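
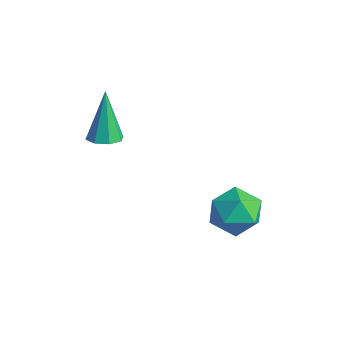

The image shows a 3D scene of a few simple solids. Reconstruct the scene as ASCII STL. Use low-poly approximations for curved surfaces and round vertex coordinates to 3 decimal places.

solid 
facet normal 0.248 -0.199 -0.948
outer loop
vertex -1.413 -1.172 -0.409
vertex -2.049 -0.968 -0.618
vertex -1.433 -0.649 -0.524
endloop
endfacet
facet normal 0.858 0.141 0.493
outer loop
vertex -1.413 -1.172 -0.409
vertex -1.433 -0.649 -0.524
vertex -2.591 -0.532 1.458
endloop
endfacet
facet normal 0.248 -0.199 -0.948
outer loop
vertex -1.433 -0.649 -0.524
vertex -2.049 -0.968 -0.618
vertex -1.814 -0.313 -0.694
endloop
endfacet
facet normal 0.561 0.779 0.282
outer loop
vertex -1.433 -0.649 -0.524
vertex -1.814 -0.313 -0.694
vertex -2.591 -0.532 1.458
endloop
endfacet
facet normal 0.249 -0.199 -0.948
outer loop
vertex -1.814 -0.313 -0.694
vertex -2.049 -0.968 -0.618
vertex -2.332 -0.36 -0.82
endloop
endfacet
facet normal -0.105 0.992 0.063
outer loop
vertex -1.814 -0.313 -0.694
vertex -2.332 -0.36 -0.82
vertex -2.591 -0.532 1.458
endloop
endfacet
facet normal 0.247 -0.200 -0.948
outer loop
vertex -2.332 -0.36 -0.82
vertex -2.049 -0.968 -0.618
vertex -2.685 -0.763 -0.827
endloop
endfacet
facet normal -0.751 0.659 -0.036
outer loop
vertex -2.332 -0.36 -0.82
vertex -2.685 -0.763 -0.827
vertex -2.591 -0.532 1.458
endloop
endfacet
facet normal 0.247 -0.199 -0.948
outer loop
vertex -2.685 -0.763 -0.827
vertex -2.049 -0.968 -0.618
vertex -2.665 -1.286 -0.712
endloop
endfacet
facet normal -0.999 -0.029 0.044
outer loop
vertex -2.685 -0.763 -0.827
vertex -2.665 -1.286 -0.712
vertex -2.591 -0.532 1.458
endloop
endfacet
facet normal 0.248 -0.199 -0.948
outer loop
vertex -2.665 -1.286 -0.712
vertex -2.049 -0.968 -0.618
vertex -2.285 -1.623 -0.542
endloop
endfacet
facet normal -0.703 -0.664 0.255
outer loop
vertex -2.665 -1.286 -0.712
vertex -2.285 -1.623 -0.542
vertex -2.591 -0.532 1.458
endloop
endfacet
facet normal 0.246 -0.199 -0.949
outer loop
vertex -2.285 -1.623 -0.542
vertex -2.049 -0.968 -0.618
vertex -1.766 -1.576 -0.417
endloop
endfacet
facet normal -0.035 -0.880 0.475
outer loop
vertex -2.285 -1.623 -0.542
vertex -1.766 -1.576 -0.417
vertex -2.591 -0.532 1.458
endloop
endfacet
facet normal 0.248 -0.198 -0.948
outer loop
vertex -1.766 -1.576 -0.417
vertex -2.049 -0.968 -0.618
vertex -1.413 -1.172 -0.409
endloop
endfacet
facet normal 0.612 -0.546 0.573
outer loop
vertex -1.766 -1.576 -0.417
vertex -1.413 -1.172 -0.409
vertex -2.591 -0.532 1.458
endloop
endfacet
facet normal -0.297 0.868 0.399
outer loop
vertex 1.318 2.965 -3.794
vertex 1.247 2.481 -2.793
vertex 2.202 2.956 -3.116
endloop
endfacet
facet normal 0.133 0.978 -0.160
outer loop
vertex 1.318 2.965 -3.794
vertex 2.202 2.956 -3.116
vertex 2.334 2.76 -4.205
endloop
endfacet
facet normal -0.161 0.664 -0.730
outer loop
vertex 1.318 2.965 -3.794
vertex 2.334 2.76 -4.205
vertex 1.461 2.163 -4.555
endloop
endfacet
facet normal -0.772 0.360 -0.524
outer loop
vertex 1.318 2.965 -3.794
vertex 1.461 2.163 -4.555
vertex 0.789 1.991 -3.683
endloop
endfacet
facet normal -0.857 0.485 0.174
outer loop
vertex 1.318 2.965 -3.794
vertex 0.789 1.991 -3.683
vertex 1.247 2.481 -2.793
endloop
endfacet
facet normal 0.755 0.656 -0.027
outer loop
vertex 2.334 2.76 -4.205
vertex 2.202 2.956 -3.116
vertex 2.891 2.149 -3.457
endloop
endfacet
facet normal 0.060 0.477 0.877
outer loop
vertex 2.202 2.956 -3.116
vertex 1.247 2.481 -2.793
vertex 2.219 1.977 -2.585
endloop
endfacet
facet normal -0.846 -0.142 0.514
outer loop
vertex 1.247 2.481 -2.793
vertex 0.789 1.991 -3.683
vertex 1.346 1.38 -2.935
endloop
endfacet
facet normal -0.709 -0.346 -0.615
outer loop
vertex 0.789 1.991 -3.683
vertex 1.461 2.163 -4.555
vertex 1.478 1.184 -4.024
endloop
endfacet
facet normal 0.280 0.147 -0.949
outer loop
vertex 1.461 2.163 -4.555
vertex 2.334 2.76 -4.205
vertex 2.433 1.659 -4.347
endloop
endfacet
facet normal 0.772 -0.360 0.524
outer loop
vertex 2.362 1.175 -3.346
vertex 2.891 2.149 -3.457
vertex 2.219 1.977 -2.585
endloop
endfacet
facet normal 0.161 -0.664 0.730
outer loop
vertex 2.362 1.175 -3.346
vertex 2.219 1.977 -2.585
vertex 1.346 1.38 -2.935
endloop
endfacet
facet normal -0.133 -0.978 0.160
outer loop
vertex 2.362 1.175 -3.346
vertex 1.346 1.38 -2.935
vertex 1.478 1.184 -4.024
endloop
endfacet
facet normal 0.297 -0.868 -0.399
outer loop
vertex 2.362 1.175 -3.346
vertex 1.478 1.184 -4.024
vertex 2.433 1.659 -4.347
endloop
endfacet
facet normal 0.857 -0.485 -0.174
outer loop
vertex 2.362 1.175 -3.346
vertex 2.433 1.659 -4.347
vertex 2.891 2.149 -3.457
endloop
endfacet
facet normal 0.709 0.346 0.615
outer loop
vertex 2.219 1.977 -2.585
vertex 2.891 2.149 -3.457
vertex 2.202 2.956 -3.116
endloop
endfacet
facet normal -0.280 -0.147 0.949
outer loop
vertex 1.346 1.38 -2.935
vertex 2.219 1.977 -2.585
vertex 1.247 2.481 -2.793
endloop
endfacet
facet normal -0.755 -0.656 0.027
outer loop
vertex 1.478 1.184 -4.024
vertex 1.346 1.38 -2.935
vertex 0.789 1.991 -3.683
endloop
endfacet
facet normal -0.060 -0.477 -0.877
outer loop
vertex 2.433 1.659 -4.347
vertex 1.478 1.184 -4.024
vertex 1.461 2.163 -4.555
endloop
endfacet
facet normal 0.846 0.142 -0.514
outer loop
vertex 2.891 2.149 -3.457
vertex 2.433 1.659 -4.347
vertex 2.334 2.76 -4.205
endloop
endfacet

endsolid


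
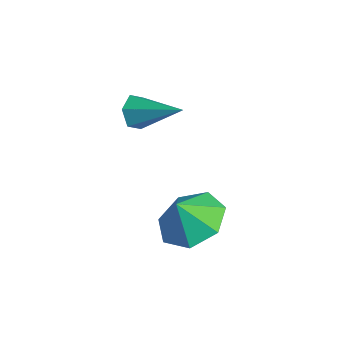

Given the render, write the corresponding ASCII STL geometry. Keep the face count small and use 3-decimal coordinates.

solid 
facet normal 0.089 0.439 -0.894
outer loop
vertex -0.874 -2.555 -0.162
vertex -1.774 -1.972 0.035
vertex -0.738 -1.72 0.262
endloop
endfacet
facet normal 0.656 -0.424 0.625
outer loop
vertex -0.874 -2.555 -0.162
vertex -0.738 -1.72 0.262
vertex -1.866 -2.428 0.965
endloop
endfacet
facet normal 0.089 0.439 -0.894
outer loop
vertex -0.738 -1.72 0.262
vertex -1.774 -1.972 0.035
vertex -1.381 -1.075 0.515
endloop
endfacet
facet normal 0.468 0.123 0.875
outer loop
vertex -0.738 -1.72 0.262
vertex -1.381 -1.075 0.515
vertex -1.866 -2.428 0.965
endloop
endfacet
facet normal 0.089 0.439 -0.894
outer loop
vertex -1.381 -1.075 0.515
vertex -1.774 -1.972 0.035
vertex -2.321 -1.105 0.407
endloop
endfacet
facet normal -0.118 0.351 0.929
outer loop
vertex -1.381 -1.075 0.515
vertex -2.321 -1.105 0.407
vertex -1.866 -2.428 0.965
endloop
endfacet
facet normal 0.089 0.439 -0.894
outer loop
vertex -2.321 -1.105 0.407
vertex -1.774 -1.972 0.035
vertex -2.848 -1.788 0.019
endloop
endfacet
facet normal -0.661 0.087 0.745
outer loop
vertex -2.321 -1.105 0.407
vertex -2.848 -1.788 0.019
vertex -1.866 -2.428 0.965
endloop
endfacet
facet normal 0.089 0.440 -0.894
outer loop
vertex -2.848 -1.788 0.019
vertex -1.774 -1.972 0.035
vertex -2.567 -2.609 -0.357
endloop
endfacet
facet normal -0.752 -0.469 0.463
outer loop
vertex -2.848 -1.788 0.019
vertex -2.567 -2.609 -0.357
vertex -1.866 -2.428 0.965
endloop
endfacet
facet normal 0.089 0.439 -0.894
outer loop
vertex -2.567 -2.609 -0.357
vertex -1.774 -1.972 0.035
vertex -1.688 -2.95 -0.437
endloop
endfacet
facet normal -0.322 -0.900 0.294
outer loop
vertex -2.567 -2.609 -0.357
vertex -1.688 -2.95 -0.437
vertex -1.866 -2.428 0.965
endloop
endfacet
facet normal 0.089 0.439 -0.894
outer loop
vertex -1.688 -2.95 -0.437
vertex -1.774 -1.972 0.035
vertex -0.874 -2.555 -0.162
endloop
endfacet
facet normal 0.303 -0.880 0.366
outer loop
vertex -1.688 -2.95 -0.437
vertex -0.874 -2.555 -0.162
vertex -1.866 -2.428 0.965
endloop
endfacet
facet normal -0.749 -0.485 -0.451
outer loop
vertex -3.638 -2.552 3.017
vertex -3.954 -2.549 3.539
vertex -4.014 -2.089 3.144
endloop
endfacet
facet normal 0.454 0.559 -0.694
outer loop
vertex -3.638 -2.552 3.017
vertex -4.014 -2.089 3.144
vertex -2.686 -1.731 4.301
endloop
endfacet
facet normal -0.751 -0.484 -0.449
outer loop
vertex -4.014 -2.089 3.144
vertex -3.954 -2.549 3.539
vertex -4.329 -2.085 3.666
endloop
endfacet
facet normal -0.169 0.980 -0.109
outer loop
vertex -4.014 -2.089 3.144
vertex -4.329 -2.085 3.666
vertex -2.686 -1.731 4.301
endloop
endfacet
facet normal -0.751 -0.483 -0.450
outer loop
vertex -4.329 -2.085 3.666
vertex -3.954 -2.549 3.539
vertex -4.269 -2.546 4.061
endloop
endfacet
facet normal -0.400 0.566 0.721
outer loop
vertex -4.329 -2.085 3.666
vertex -4.269 -2.546 4.061
vertex -2.686 -1.731 4.301
endloop
endfacet
facet normal -0.750 -0.484 -0.450
outer loop
vertex -4.269 -2.546 4.061
vertex -3.954 -2.549 3.539
vertex -3.894 -3.01 3.935
endloop
endfacet
facet normal -0.008 -0.268 0.963
outer loop
vertex -4.269 -2.546 4.061
vertex -3.894 -3.01 3.935
vertex -2.686 -1.731 4.301
endloop
endfacet
facet normal -0.749 -0.485 -0.451
outer loop
vertex -3.894 -3.01 3.935
vertex -3.954 -2.549 3.539
vertex -3.578 -3.013 3.413
endloop
endfacet
facet normal 0.617 -0.691 0.377
outer loop
vertex -3.894 -3.01 3.935
vertex -3.578 -3.013 3.413
vertex -2.686 -1.731 4.301
endloop
endfacet
facet normal -0.749 -0.485 -0.451
outer loop
vertex -3.578 -3.013 3.413
vertex -3.954 -2.549 3.539
vertex -3.638 -2.552 3.017
endloop
endfacet
facet normal 0.848 -0.277 -0.451
outer loop
vertex -3.578 -3.013 3.413
vertex -3.638 -2.552 3.017
vertex -2.686 -1.731 4.301
endloop
endfacet

endsolid


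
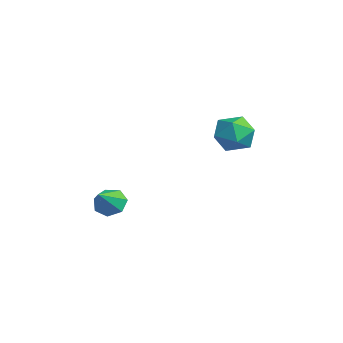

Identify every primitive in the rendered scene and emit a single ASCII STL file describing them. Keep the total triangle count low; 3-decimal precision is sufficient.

solid 
facet normal -0.585 0.530 -0.613
outer loop
vertex 1.221 -2.981 -0.183
vertex 0.605 -3.293 0.135
vertex 0.971 -2.658 0.335
endloop
endfacet
facet normal 0.900 0.392 0.190
outer loop
vertex 1.221 -2.981 -0.183
vertex 0.971 -2.658 0.335
vertex 1.435 -4.047 1.005
endloop
endfacet
facet normal -0.585 0.530 -0.614
outer loop
vertex 0.971 -2.658 0.335
vertex 0.605 -3.293 0.135
vertex 0.445 -2.813 0.702
endloop
endfacet
facet normal 0.390 0.502 0.772
outer loop
vertex 0.971 -2.658 0.335
vertex 0.445 -2.813 0.702
vertex 1.435 -4.047 1.005
endloop
endfacet
facet normal -0.585 0.530 -0.614
outer loop
vertex 0.445 -2.813 0.702
vertex 0.605 -3.293 0.135
vertex 0.04 -3.33 0.642
endloop
endfacet
facet normal -0.222 0.061 0.973
outer loop
vertex 0.445 -2.813 0.702
vertex 0.04 -3.33 0.642
vertex 1.435 -4.047 1.005
endloop
endfacet
facet normal -0.585 0.530 -0.613
outer loop
vertex 0.04 -3.33 0.642
vertex 0.605 -3.293 0.135
vertex 0.06 -3.819 0.2
endloop
endfacet
facet normal -0.476 -0.600 0.643
outer loop
vertex 0.04 -3.33 0.642
vertex 0.06 -3.819 0.2
vertex 1.435 -4.047 1.005
endloop
endfacet
facet normal -0.585 0.531 -0.613
outer loop
vertex 0.06 -3.819 0.2
vertex 0.605 -3.293 0.135
vertex 0.49 -3.912 -0.291
endloop
endfacet
facet normal -0.180 -0.983 0.029
outer loop
vertex 0.06 -3.819 0.2
vertex 0.49 -3.912 -0.291
vertex 1.435 -4.047 1.005
endloop
endfacet
facet normal -0.586 0.530 -0.612
outer loop
vertex 0.49 -3.912 -0.291
vertex 0.605 -3.293 0.135
vertex 1.006 -3.539 -0.462
endloop
endfacet
facet normal 0.443 -0.799 -0.406
outer loop
vertex 0.49 -3.912 -0.291
vertex 1.006 -3.539 -0.462
vertex 1.435 -4.047 1.005
endloop
endfacet
facet normal -0.585 0.532 -0.612
outer loop
vertex 1.006 -3.539 -0.462
vertex 0.605 -3.293 0.135
vertex 1.221 -2.981 -0.183
endloop
endfacet
facet normal 0.923 -0.188 -0.335
outer loop
vertex 1.006 -3.539 -0.462
vertex 1.221 -2.981 -0.183
vertex 1.435 -4.047 1.005
endloop
endfacet
facet normal 0.080 0.876 0.476
outer loop
vertex 1.017 2.789 3.559
vertex 1.014 2.297 4.464
vertex 1.905 2.479 3.98
endloop
endfacet
facet normal 0.393 0.905 -0.163
outer loop
vertex 1.017 2.789 3.559
vertex 1.905 2.479 3.98
vertex 1.747 2.365 2.968
endloop
endfacet
facet normal -0.098 0.748 -0.657
outer loop
vertex 1.017 2.789 3.559
vertex 1.747 2.365 2.968
vertex 0.758 2.112 2.827
endloop
endfacet
facet normal -0.715 0.621 -0.322
outer loop
vertex 1.017 2.789 3.559
vertex 0.758 2.112 2.827
vertex 0.305 2.07 3.752
endloop
endfacet
facet normal -0.605 0.701 0.379
outer loop
vertex 1.017 2.789 3.559
vertex 0.305 2.07 3.752
vertex 1.014 2.297 4.464
endloop
endfacet
facet normal 0.898 0.400 -0.185
outer loop
vertex 1.747 2.365 2.968
vertex 1.905 2.479 3.98
vertex 2.195 1.61 3.508
endloop
endfacet
facet normal 0.390 0.353 0.850
outer loop
vertex 1.905 2.479 3.98
vertex 1.014 2.297 4.464
vertex 1.742 1.568 4.433
endloop
endfacet
facet normal -0.718 0.069 0.693
outer loop
vertex 1.014 2.297 4.464
vertex 0.305 2.07 3.752
vertex 0.753 1.315 4.292
endloop
endfacet
facet normal -0.895 -0.059 -0.441
outer loop
vertex 0.305 2.07 3.752
vertex 0.758 2.112 2.827
vertex 0.595 1.201 3.28
endloop
endfacet
facet normal 0.103 0.145 -0.984
outer loop
vertex 0.758 2.112 2.827
vertex 1.747 2.365 2.968
vertex 1.486 1.383 2.796
endloop
endfacet
facet normal 0.715 -0.621 0.322
outer loop
vertex 1.483 0.891 3.701
vertex 2.195 1.61 3.508
vertex 1.742 1.568 4.433
endloop
endfacet
facet normal 0.098 -0.748 0.657
outer loop
vertex 1.483 0.891 3.701
vertex 1.742 1.568 4.433
vertex 0.753 1.315 4.292
endloop
endfacet
facet normal -0.393 -0.905 0.163
outer loop
vertex 1.483 0.891 3.701
vertex 0.753 1.315 4.292
vertex 0.595 1.201 3.28
endloop
endfacet
facet normal -0.080 -0.876 -0.476
outer loop
vertex 1.483 0.891 3.701
vertex 0.595 1.201 3.28
vertex 1.486 1.383 2.796
endloop
endfacet
facet normal 0.605 -0.701 -0.379
outer loop
vertex 1.483 0.891 3.701
vertex 1.486 1.383 2.796
vertex 2.195 1.61 3.508
endloop
endfacet
facet normal 0.895 0.059 0.441
outer loop
vertex 1.742 1.568 4.433
vertex 2.195 1.61 3.508
vertex 1.905 2.479 3.98
endloop
endfacet
facet normal -0.103 -0.145 0.984
outer loop
vertex 0.753 1.315 4.292
vertex 1.742 1.568 4.433
vertex 1.014 2.297 4.464
endloop
endfacet
facet normal -0.898 -0.400 0.185
outer loop
vertex 0.595 1.201 3.28
vertex 0.753 1.315 4.292
vertex 0.305 2.07 3.752
endloop
endfacet
facet normal -0.390 -0.353 -0.850
outer loop
vertex 1.486 1.383 2.796
vertex 0.595 1.201 3.28
vertex 0.758 2.112 2.827
endloop
endfacet
facet normal 0.718 -0.069 -0.693
outer loop
vertex 2.195 1.61 3.508
vertex 1.486 1.383 2.796
vertex 1.747 2.365 2.968
endloop
endfacet

endsolid


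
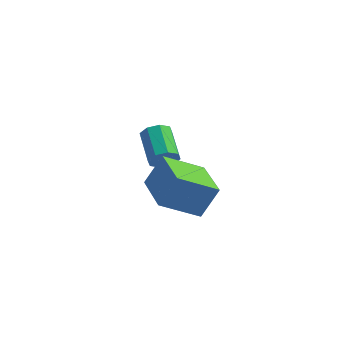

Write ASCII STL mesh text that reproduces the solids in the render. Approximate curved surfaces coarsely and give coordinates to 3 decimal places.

solid 
facet normal -0.381 -0.371 -0.847
outer loop
vertex -0.704 -3.875 2.956
vertex -1.748 -2.235 2.707
vertex 0.724 -3.114 1.98
endloop
endfacet
facet normal 0.533 -0.837 0.127
outer loop
vertex 1.288 -2.565 3.233
vertex -0.704 -3.875 2.956
vertex 0.724 -3.114 1.98
endloop
endfacet
facet normal -0.381 -0.371 -0.847
outer loop
vertex 0.724 -3.114 1.98
vertex -1.748 -2.235 2.707
vertex -0.32 -1.474 1.731
endloop
endfacet
facet normal 0.756 0.403 -0.517
outer loop
vertex -0.32 -1.474 1.731
vertex 1.288 -2.565 3.233
vertex 0.724 -3.114 1.98
endloop
endfacet
facet normal -0.756 -0.403 0.517
outer loop
vertex -0.704 -3.875 2.956
vertex -1.184 -1.686 3.96
vertex -1.748 -2.235 2.707
endloop
endfacet
facet normal 0.533 -0.837 0.127
outer loop
vertex -0.14 -3.326 4.209
vertex -0.704 -3.875 2.956
vertex 1.288 -2.565 3.233
endloop
endfacet
facet normal -0.756 -0.403 0.517
outer loop
vertex -0.14 -3.326 4.209
vertex -1.184 -1.686 3.96
vertex -0.704 -3.875 2.956
endloop
endfacet
facet normal -0.533 0.837 -0.127
outer loop
vertex -1.748 -2.235 2.707
vertex -1.184 -1.686 3.96
vertex -0.32 -1.474 1.731
endloop
endfacet
facet normal 0.756 0.403 -0.517
outer loop
vertex 0.244 -0.925 2.984
vertex 1.288 -2.565 3.233
vertex -0.32 -1.474 1.731
endloop
endfacet
facet normal -0.533 0.837 -0.127
outer loop
vertex -0.32 -1.474 1.731
vertex -1.184 -1.686 3.96
vertex 0.244 -0.925 2.984
endloop
endfacet
facet normal 0.381 0.371 0.847
outer loop
vertex 0.244 -0.925 2.984
vertex -0.14 -3.326 4.209
vertex 1.288 -2.565 3.233
endloop
endfacet
facet normal 0.381 0.371 0.847
outer loop
vertex -1.184 -1.686 3.96
vertex -0.14 -3.326 4.209
vertex 0.244 -0.925 2.984
endloop
endfacet
facet normal 0.461 -0.816 -0.348
outer loop
vertex -1.641 1.309 0.96
vertex -1.896 0.945 1.475
vertex -2.103 1.097 0.845
endloop
endfacet
facet normal 0.039 0.410 -0.911
outer loop
vertex -1.641 1.309 0.96
vertex -2.103 1.097 0.845
vertex -2.369 2.599 1.51
endloop
endfacet
facet normal 0.037 0.410 -0.911
outer loop
vertex -2.369 2.599 1.51
vertex -2.103 1.097 0.845
vertex -2.83 2.387 1.396
endloop
endfacet
facet normal -0.461 0.816 0.348
outer loop
vertex -2.369 2.599 1.51
vertex -2.83 2.387 1.396
vertex -2.624 2.235 2.025
endloop
endfacet
facet normal 0.460 -0.817 -0.348
outer loop
vertex -2.103 1.097 0.845
vertex -1.896 0.945 1.475
vertex -2.443 0.797 1.099
endloop
endfacet
facet normal -0.600 0.003 -0.800
outer loop
vertex -2.103 1.097 0.845
vertex -2.443 0.797 1.099
vertex -2.83 2.387 1.396
endloop
endfacet
facet normal -0.599 0.004 -0.800
outer loop
vertex -2.83 2.387 1.396
vertex -2.443 0.797 1.099
vertex -3.171 2.087 1.65
endloop
endfacet
facet normal -0.460 0.817 0.348
outer loop
vertex -2.83 2.387 1.396
vertex -3.171 2.087 1.65
vertex -2.624 2.235 2.025
endloop
endfacet
facet normal 0.460 -0.817 -0.348
outer loop
vertex -2.443 0.797 1.099
vertex -1.896 0.945 1.475
vertex -2.464 0.583 1.573
endloop
endfacet
facet normal -0.887 -0.405 -0.222
outer loop
vertex -2.443 0.797 1.099
vertex -2.464 0.583 1.573
vertex -3.171 2.087 1.65
endloop
endfacet
facet normal -0.887 -0.406 -0.221
outer loop
vertex -3.171 2.087 1.65
vertex -2.464 0.583 1.573
vertex -3.191 1.873 2.124
endloop
endfacet
facet normal -0.460 0.816 0.349
outer loop
vertex -3.171 2.087 1.65
vertex -3.191 1.873 2.124
vertex -2.624 2.235 2.025
endloop
endfacet
facet normal 0.460 -0.816 -0.349
outer loop
vertex -2.464 0.583 1.573
vertex -1.896 0.945 1.475
vertex -2.151 0.581 1.99
endloop
endfacet
facet normal -0.654 -0.577 0.488
outer loop
vertex -2.464 0.583 1.573
vertex -2.151 0.581 1.99
vertex -3.191 1.873 2.124
endloop
endfacet
facet normal -0.654 -0.577 0.488
outer loop
vertex -3.191 1.873 2.124
vertex -2.151 0.581 1.99
vertex -2.879 1.871 2.54
endloop
endfacet
facet normal -0.460 0.816 0.349
outer loop
vertex -3.191 1.873 2.124
vertex -2.879 1.871 2.54
vertex -2.624 2.235 2.025
endloop
endfacet
facet normal 0.461 -0.816 -0.348
outer loop
vertex -2.151 0.581 1.99
vertex -1.896 0.945 1.475
vertex -1.69 0.793 2.104
endloop
endfacet
facet normal -0.037 -0.410 0.912
outer loop
vertex -2.151 0.581 1.99
vertex -1.69 0.793 2.104
vertex -2.879 1.871 2.54
endloop
endfacet
facet normal -0.038 -0.411 0.911
outer loop
vertex -2.879 1.871 2.54
vertex -1.69 0.793 2.104
vertex -2.417 2.083 2.655
endloop
endfacet
facet normal -0.461 0.816 0.348
outer loop
vertex -2.879 1.871 2.54
vertex -2.417 2.083 2.655
vertex -2.624 2.235 2.025
endloop
endfacet
facet normal 0.460 -0.817 -0.348
outer loop
vertex -1.69 0.793 2.104
vertex -1.896 0.945 1.475
vertex -1.349 1.093 1.85
endloop
endfacet
facet normal 0.600 -0.004 0.800
outer loop
vertex -1.69 0.793 2.104
vertex -1.349 1.093 1.85
vertex -2.417 2.083 2.655
endloop
endfacet
facet normal 0.600 -0.003 0.800
outer loop
vertex -2.417 2.083 2.655
vertex -1.349 1.093 1.85
vertex -2.077 2.383 2.401
endloop
endfacet
facet normal -0.460 0.817 0.348
outer loop
vertex -2.417 2.083 2.655
vertex -2.077 2.383 2.401
vertex -2.624 2.235 2.025
endloop
endfacet
facet normal 0.460 -0.816 -0.349
outer loop
vertex -1.349 1.093 1.85
vertex -1.896 0.945 1.475
vertex -1.329 1.307 1.376
endloop
endfacet
facet normal 0.887 0.406 0.221
outer loop
vertex -1.349 1.093 1.85
vertex -1.329 1.307 1.376
vertex -2.077 2.383 2.401
endloop
endfacet
facet normal 0.887 0.405 0.222
outer loop
vertex -2.077 2.383 2.401
vertex -1.329 1.307 1.376
vertex -2.056 2.597 1.927
endloop
endfacet
facet normal -0.460 0.817 0.348
outer loop
vertex -2.077 2.383 2.401
vertex -2.056 2.597 1.927
vertex -2.624 2.235 2.025
endloop
endfacet
facet normal 0.460 -0.816 -0.349
outer loop
vertex -1.329 1.307 1.376
vertex -1.896 0.945 1.475
vertex -1.641 1.309 0.96
endloop
endfacet
facet normal 0.655 0.577 -0.488
outer loop
vertex -1.329 1.307 1.376
vertex -1.641 1.309 0.96
vertex -2.056 2.597 1.927
endloop
endfacet
facet normal 0.654 0.577 -0.488
outer loop
vertex -2.056 2.597 1.927
vertex -1.641 1.309 0.96
vertex -2.369 2.599 1.51
endloop
endfacet
facet normal -0.460 0.816 0.349
outer loop
vertex -2.056 2.597 1.927
vertex -2.369 2.599 1.51
vertex -2.624 2.235 2.025
endloop
endfacet

endsolid


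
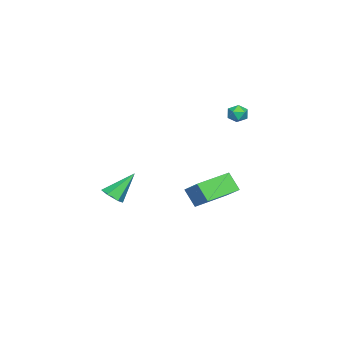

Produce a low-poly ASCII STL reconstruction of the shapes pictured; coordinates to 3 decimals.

solid 
facet normal -0.791 0.592 0.156
outer loop
vertex 3.502 4.692 1.916
vertex 3.812 5.373 0.903
vertex 2.561 3.687 0.952
endloop
endfacet
facet normal -0.246 -0.541 0.804
outer loop
vertex 4.168 2.487 0.637
vertex 3.502 4.692 1.916
vertex 2.561 3.687 0.952
endloop
endfacet
facet normal -0.791 0.592 0.155
outer loop
vertex 2.561 3.687 0.952
vertex 3.812 5.373 0.903
vertex 2.872 4.369 -0.061
endloop
endfacet
facet normal -0.559 -0.598 -0.574
outer loop
vertex 2.872 4.369 -0.061
vertex 4.168 2.487 0.637
vertex 2.561 3.687 0.952
endloop
endfacet
facet normal 0.559 0.599 0.574
outer loop
vertex 3.502 4.692 1.916
vertex 5.419 4.173 0.588
vertex 3.812 5.373 0.903
endloop
endfacet
facet normal -0.247 -0.541 0.804
outer loop
vertex 5.108 3.491 1.601
vertex 3.502 4.692 1.916
vertex 4.168 2.487 0.637
endloop
endfacet
facet normal 0.560 0.598 0.574
outer loop
vertex 5.108 3.491 1.601
vertex 5.419 4.173 0.588
vertex 3.502 4.692 1.916
endloop
endfacet
facet normal 0.247 0.541 -0.804
outer loop
vertex 3.812 5.373 0.903
vertex 5.419 4.173 0.588
vertex 2.872 4.369 -0.061
endloop
endfacet
facet normal -0.560 -0.598 -0.573
outer loop
vertex 4.478 3.168 -0.376
vertex 4.168 2.487 0.637
vertex 2.872 4.369 -0.061
endloop
endfacet
facet normal 0.247 0.541 -0.804
outer loop
vertex 2.872 4.369 -0.061
vertex 5.419 4.173 0.588
vertex 4.478 3.168 -0.376
endloop
endfacet
facet normal 0.791 -0.591 -0.155
outer loop
vertex 4.478 3.168 -0.376
vertex 5.108 3.491 1.601
vertex 4.168 2.487 0.637
endloop
endfacet
facet normal 0.791 -0.592 -0.155
outer loop
vertex 5.419 4.173 0.588
vertex 5.108 3.491 1.601
vertex 4.478 3.168 -0.376
endloop
endfacet
facet normal 0.440 -0.491 -0.752
outer loop
vertex 1.094 -3.037 -1.872
vertex 0.461 -2.993 -2.271
vertex 0.976 -2.45 -2.324
endloop
endfacet
facet normal 0.710 0.514 0.482
outer loop
vertex 1.094 -3.037 -1.872
vertex 0.976 -2.45 -2.324
vertex -0.441 -1.987 -0.729
endloop
endfacet
facet normal 0.440 -0.490 -0.753
outer loop
vertex 0.976 -2.45 -2.324
vertex 0.461 -2.993 -2.271
vertex 0.342 -2.406 -2.723
endloop
endfacet
facet normal 0.158 0.977 -0.143
outer loop
vertex 0.976 -2.45 -2.324
vertex 0.342 -2.406 -2.723
vertex -0.441 -1.987 -0.729
endloop
endfacet
facet normal 0.440 -0.490 -0.753
outer loop
vertex 0.342 -2.406 -2.723
vertex 0.461 -2.993 -2.271
vertex -0.173 -2.949 -2.67
endloop
endfacet
facet normal -0.685 0.611 -0.397
outer loop
vertex 0.342 -2.406 -2.723
vertex -0.173 -2.949 -2.67
vertex -0.441 -1.987 -0.729
endloop
endfacet
facet normal 0.440 -0.490 -0.753
outer loop
vertex -0.173 -2.949 -2.67
vertex 0.461 -2.993 -2.271
vertex -0.054 -3.536 -2.218
endloop
endfacet
facet normal -0.976 -0.218 -0.027
outer loop
vertex -0.173 -2.949 -2.67
vertex -0.054 -3.536 -2.218
vertex -0.441 -1.987 -0.729
endloop
endfacet
facet normal 0.440 -0.491 -0.752
outer loop
vertex -0.054 -3.536 -2.218
vertex 0.461 -2.993 -2.271
vertex 0.58 -3.579 -1.819
endloop
endfacet
facet normal -0.423 -0.681 0.598
outer loop
vertex -0.054 -3.536 -2.218
vertex 0.58 -3.579 -1.819
vertex -0.441 -1.987 -0.729
endloop
endfacet
facet normal 0.440 -0.491 -0.752
outer loop
vertex 0.58 -3.579 -1.819
vertex 0.461 -2.993 -2.271
vertex 1.094 -3.037 -1.872
endloop
endfacet
facet normal 0.419 -0.314 0.852
outer loop
vertex 0.58 -3.579 -1.819
vertex 1.094 -3.037 -1.872
vertex -0.441 -1.987 -0.729
endloop
endfacet
facet normal -0.097 0.988 0.122
outer loop
vertex -3.128 3.671 3.217
vertex -3.48 3.567 3.781
vertex -2.81 3.629 3.809
endloop
endfacet
facet normal 0.511 0.832 -0.216
outer loop
vertex -3.128 3.671 3.217
vertex -2.81 3.629 3.809
vertex -2.551 3.329 3.266
endloop
endfacet
facet normal 0.349 0.472 -0.809
outer loop
vertex -3.128 3.671 3.217
vertex -2.551 3.329 3.266
vertex -3.06 3.081 2.902
endloop
endfacet
facet normal -0.361 0.407 -0.839
outer loop
vertex -3.128 3.671 3.217
vertex -3.06 3.081 2.902
vertex -3.634 3.228 3.22
endloop
endfacet
facet normal -0.636 0.725 -0.263
outer loop
vertex -3.128 3.671 3.217
vertex -3.634 3.228 3.22
vertex -3.48 3.567 3.781
endloop
endfacet
facet normal 0.893 0.399 0.206
outer loop
vertex -2.551 3.329 3.266
vertex -2.81 3.629 3.809
vertex -2.546 3.012 3.86
endloop
endfacet
facet normal -0.092 0.652 0.753
outer loop
vertex -2.81 3.629 3.809
vertex -3.48 3.567 3.781
vertex -3.12 3.159 4.178
endloop
endfacet
facet normal -0.966 0.226 0.129
outer loop
vertex -3.48 3.567 3.781
vertex -3.634 3.228 3.22
vertex -3.629 2.911 3.814
endloop
endfacet
facet normal -0.519 -0.289 -0.804
outer loop
vertex -3.634 3.228 3.22
vertex -3.06 3.081 2.902
vertex -3.37 2.611 3.271
endloop
endfacet
facet normal 0.629 -0.181 -0.756
outer loop
vertex -3.06 3.081 2.902
vertex -2.551 3.329 3.266
vertex -2.7 2.673 3.299
endloop
endfacet
facet normal 0.361 -0.407 0.839
outer loop
vertex -3.052 2.569 3.863
vertex -2.546 3.012 3.86
vertex -3.12 3.159 4.178
endloop
endfacet
facet normal -0.349 -0.472 0.809
outer loop
vertex -3.052 2.569 3.863
vertex -3.12 3.159 4.178
vertex -3.629 2.911 3.814
endloop
endfacet
facet normal -0.511 -0.832 0.216
outer loop
vertex -3.052 2.569 3.863
vertex -3.629 2.911 3.814
vertex -3.37 2.611 3.271
endloop
endfacet
facet normal 0.097 -0.988 -0.122
outer loop
vertex -3.052 2.569 3.863
vertex -3.37 2.611 3.271
vertex -2.7 2.673 3.299
endloop
endfacet
facet normal 0.636 -0.725 0.263
outer loop
vertex -3.052 2.569 3.863
vertex -2.7 2.673 3.299
vertex -2.546 3.012 3.86
endloop
endfacet
facet normal 0.519 0.289 0.804
outer loop
vertex -3.12 3.159 4.178
vertex -2.546 3.012 3.86
vertex -2.81 3.629 3.809
endloop
endfacet
facet normal -0.629 0.181 0.756
outer loop
vertex -3.629 2.911 3.814
vertex -3.12 3.159 4.178
vertex -3.48 3.567 3.781
endloop
endfacet
facet normal -0.893 -0.399 -0.206
outer loop
vertex -3.37 2.611 3.271
vertex -3.629 2.911 3.814
vertex -3.634 3.228 3.22
endloop
endfacet
facet normal 0.092 -0.652 -0.753
outer loop
vertex -2.7 2.673 3.299
vertex -3.37 2.611 3.271
vertex -3.06 3.081 2.902
endloop
endfacet
facet normal 0.966 -0.226 -0.129
outer loop
vertex -2.546 3.012 3.86
vertex -2.7 2.673 3.299
vertex -2.551 3.329 3.266
endloop
endfacet

endsolid


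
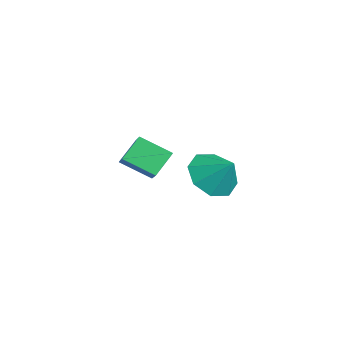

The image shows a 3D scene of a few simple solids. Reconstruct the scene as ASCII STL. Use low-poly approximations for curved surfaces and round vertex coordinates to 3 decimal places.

solid 
facet normal -0.453 -0.754 0.475
outer loop
vertex -1.748 -3.514 -0.726
vertex -2.177 -2.826 -0.043
vertex -2.614 -3.405 -1.379
endloop
endfacet
facet normal 0.405 -0.648 -0.645
outer loop
vertex -2.043 -2.454 -1.977
vertex -1.748 -3.514 -0.726
vertex -2.614 -3.405 -1.379
endloop
endfacet
facet normal -0.453 -0.754 0.475
outer loop
vertex -2.614 -3.405 -1.379
vertex -2.177 -2.826 -0.043
vertex -3.043 -2.717 -0.696
endloop
endfacet
facet normal -0.794 0.100 -0.599
outer loop
vertex -3.043 -2.717 -0.696
vertex -2.043 -2.454 -1.977
vertex -2.614 -3.405 -1.379
endloop
endfacet
facet normal 0.794 -0.100 0.599
outer loop
vertex -1.748 -3.514 -0.726
vertex -1.606 -1.875 -0.641
vertex -2.177 -2.826 -0.043
endloop
endfacet
facet normal 0.405 -0.648 -0.645
outer loop
vertex -1.177 -2.563 -1.324
vertex -1.748 -3.514 -0.726
vertex -2.043 -2.454 -1.977
endloop
endfacet
facet normal 0.794 -0.100 0.599
outer loop
vertex -1.177 -2.563 -1.324
vertex -1.606 -1.875 -0.641
vertex -1.748 -3.514 -0.726
endloop
endfacet
facet normal -0.405 0.648 0.645
outer loop
vertex -2.177 -2.826 -0.043
vertex -1.606 -1.875 -0.641
vertex -3.043 -2.717 -0.696
endloop
endfacet
facet normal -0.794 0.100 -0.599
outer loop
vertex -2.472 -1.766 -1.294
vertex -2.043 -2.454 -1.977
vertex -3.043 -2.717 -0.696
endloop
endfacet
facet normal -0.405 0.648 0.645
outer loop
vertex -3.043 -2.717 -0.696
vertex -1.606 -1.875 -0.641
vertex -2.472 -1.766 -1.294
endloop
endfacet
facet normal 0.453 0.754 -0.475
outer loop
vertex -2.472 -1.766 -1.294
vertex -1.177 -2.563 -1.324
vertex -2.043 -2.454 -1.977
endloop
endfacet
facet normal 0.453 0.754 -0.475
outer loop
vertex -1.606 -1.875 -0.641
vertex -1.177 -2.563 -1.324
vertex -2.472 -1.766 -1.294
endloop
endfacet
facet normal -0.568 -0.413 -0.712
outer loop
vertex 2.205 -1.784 -0.398
vertex 1.448 -1.494 0.038
vertex 2.002 -1.143 -0.608
endloop
endfacet
facet normal 0.958 0.276 -0.082
outer loop
vertex 2.205 -1.784 -0.398
vertex 2.002 -1.143 -0.608
vertex 2.092 -1.026 0.842
endloop
endfacet
facet normal -0.568 -0.413 -0.712
outer loop
vertex 2.002 -1.143 -0.608
vertex 1.448 -1.494 0.038
vertex 1.475 -0.708 -0.44
endloop
endfacet
facet normal 0.614 0.783 -0.101
outer loop
vertex 2.002 -1.143 -0.608
vertex 1.475 -0.708 -0.44
vertex 2.092 -1.026 0.842
endloop
endfacet
facet normal -0.570 -0.413 -0.711
outer loop
vertex 1.475 -0.708 -0.44
vertex 1.448 -1.494 0.038
vertex 0.932 -0.732 0.009
endloop
endfacet
facet normal 0.112 0.976 0.188
outer loop
vertex 1.475 -0.708 -0.44
vertex 0.932 -0.732 0.009
vertex 2.092 -1.026 0.842
endloop
endfacet
facet normal -0.570 -0.413 -0.711
outer loop
vertex 0.932 -0.732 0.009
vertex 1.448 -1.494 0.038
vertex 0.692 -1.203 0.475
endloop
endfacet
facet normal -0.256 0.743 0.619
outer loop
vertex 0.932 -0.732 0.009
vertex 0.692 -1.203 0.475
vertex 2.092 -1.026 0.842
endloop
endfacet
facet normal -0.570 -0.413 -0.710
outer loop
vertex 0.692 -1.203 0.475
vertex 1.448 -1.494 0.038
vertex 0.895 -1.844 0.685
endloop
endfacet
facet normal -0.273 0.220 0.936
outer loop
vertex 0.692 -1.203 0.475
vertex 0.895 -1.844 0.685
vertex 2.092 -1.026 0.842
endloop
endfacet
facet normal -0.569 -0.414 -0.710
outer loop
vertex 0.895 -1.844 0.685
vertex 1.448 -1.494 0.038
vertex 1.422 -2.279 0.516
endloop
endfacet
facet normal 0.070 -0.286 0.956
outer loop
vertex 0.895 -1.844 0.685
vertex 1.422 -2.279 0.516
vertex 2.092 -1.026 0.842
endloop
endfacet
facet normal -0.569 -0.414 -0.711
outer loop
vertex 1.422 -2.279 0.516
vertex 1.448 -1.494 0.038
vertex 1.964 -2.255 0.068
endloop
endfacet
facet normal 0.572 -0.479 0.666
outer loop
vertex 1.422 -2.279 0.516
vertex 1.964 -2.255 0.068
vertex 2.092 -1.026 0.842
endloop
endfacet
facet normal -0.568 -0.413 -0.712
outer loop
vertex 1.964 -2.255 0.068
vertex 1.448 -1.494 0.038
vertex 2.205 -1.784 -0.398
endloop
endfacet
facet normal 0.940 -0.247 0.237
outer loop
vertex 1.964 -2.255 0.068
vertex 2.205 -1.784 -0.398
vertex 2.092 -1.026 0.842
endloop
endfacet

endsolid


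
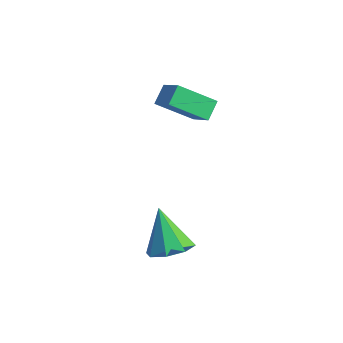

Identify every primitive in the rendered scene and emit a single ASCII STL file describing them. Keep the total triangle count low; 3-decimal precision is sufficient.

solid 
facet normal -0.779 0.148 -0.609
outer loop
vertex -4.725 -1.252 0.656
vertex -5.04 -0.492 1.243
vertex -3.68 -0.019 -0.381
endloop
endfacet
facet normal 0.311 -0.752 -0.581
outer loop
vertex -2.48 -0.248 0.557
vertex -4.725 -1.252 0.656
vertex -3.68 -0.019 -0.381
endloop
endfacet
facet normal -0.779 0.149 -0.609
outer loop
vertex -3.68 -0.019 -0.381
vertex -5.04 -0.492 1.243
vertex -3.994 0.74 0.206
endloop
endfacet
facet normal 0.544 0.642 -0.539
outer loop
vertex -3.994 0.74 0.206
vertex -2.48 -0.248 0.557
vertex -3.68 -0.019 -0.381
endloop
endfacet
facet normal -0.544 -0.642 0.540
outer loop
vertex -4.725 -1.252 0.656
vertex -3.84 -0.721 2.181
vertex -5.04 -0.492 1.243
endloop
endfacet
facet normal 0.311 -0.753 -0.580
outer loop
vertex -3.526 -1.48 1.594
vertex -4.725 -1.252 0.656
vertex -2.48 -0.248 0.557
endloop
endfacet
facet normal -0.544 -0.642 0.540
outer loop
vertex -3.526 -1.48 1.594
vertex -3.84 -0.721 2.181
vertex -4.725 -1.252 0.656
endloop
endfacet
facet normal -0.310 0.752 0.581
outer loop
vertex -5.04 -0.492 1.243
vertex -3.84 -0.721 2.181
vertex -3.994 0.74 0.206
endloop
endfacet
facet normal 0.544 0.642 -0.540
outer loop
vertex -2.795 0.512 1.144
vertex -2.48 -0.248 0.557
vertex -3.994 0.74 0.206
endloop
endfacet
facet normal -0.311 0.752 0.581
outer loop
vertex -3.994 0.74 0.206
vertex -3.84 -0.721 2.181
vertex -2.795 0.512 1.144
endloop
endfacet
facet normal 0.779 -0.148 0.610
outer loop
vertex -2.795 0.512 1.144
vertex -3.526 -1.48 1.594
vertex -2.48 -0.248 0.557
endloop
endfacet
facet normal 0.779 -0.148 0.609
outer loop
vertex -3.84 -0.721 2.181
vertex -3.526 -1.48 1.594
vertex -2.795 0.512 1.144
endloop
endfacet
facet normal 0.533 -0.135 -0.835
outer loop
vertex 0.21 -4.726 -3.599
vertex -0.368 -4.01 -4.084
vertex 0.51 -3.992 -3.526
endloop
endfacet
facet normal 0.462 -0.273 0.844
outer loop
vertex 0.21 -4.726 -3.599
vertex 0.51 -3.992 -3.526
vertex -1.472 -3.73 -2.356
endloop
endfacet
facet normal 0.533 -0.135 -0.835
outer loop
vertex 0.51 -3.992 -3.526
vertex -0.368 -4.01 -4.084
vertex 0.296 -3.269 -3.78
endloop
endfacet
facet normal 0.503 0.415 0.758
outer loop
vertex 0.51 -3.992 -3.526
vertex 0.296 -3.269 -3.78
vertex -1.472 -3.73 -2.356
endloop
endfacet
facet normal 0.533 -0.135 -0.835
outer loop
vertex 0.296 -3.269 -3.78
vertex -0.368 -4.01 -4.084
vertex -0.307 -2.979 -4.212
endloop
endfacet
facet normal 0.118 0.893 0.435
outer loop
vertex 0.296 -3.269 -3.78
vertex -0.307 -2.979 -4.212
vertex -1.472 -3.73 -2.356
endloop
endfacet
facet normal 0.534 -0.135 -0.835
outer loop
vertex -0.307 -2.979 -4.212
vertex -0.368 -4.01 -4.084
vertex -0.945 -3.293 -4.569
endloop
endfacet
facet normal -0.469 0.881 0.062
outer loop
vertex -0.307 -2.979 -4.212
vertex -0.945 -3.293 -4.569
vertex -1.472 -3.73 -2.356
endloop
endfacet
facet normal 0.534 -0.135 -0.835
outer loop
vertex -0.945 -3.293 -4.569
vertex -0.368 -4.01 -4.084
vertex -1.245 -4.027 -4.642
endloop
endfacet
facet normal -0.911 0.387 -0.141
outer loop
vertex -0.945 -3.293 -4.569
vertex -1.245 -4.027 -4.642
vertex -1.472 -3.73 -2.356
endloop
endfacet
facet normal 0.534 -0.135 -0.835
outer loop
vertex -1.245 -4.027 -4.642
vertex -0.368 -4.01 -4.084
vertex -1.031 -4.751 -4.388
endloop
endfacet
facet normal -0.952 -0.301 -0.055
outer loop
vertex -1.245 -4.027 -4.642
vertex -1.031 -4.751 -4.388
vertex -1.472 -3.73 -2.356
endloop
endfacet
facet normal 0.534 -0.135 -0.835
outer loop
vertex -1.031 -4.751 -4.388
vertex -0.368 -4.01 -4.084
vertex -0.428 -5.04 -3.956
endloop
endfacet
facet normal -0.566 -0.779 0.269
outer loop
vertex -1.031 -4.751 -4.388
vertex -0.428 -5.04 -3.956
vertex -1.472 -3.73 -2.356
endloop
endfacet
facet normal 0.534 -0.135 -0.835
outer loop
vertex -0.428 -5.04 -3.956
vertex -0.368 -4.01 -4.084
vertex 0.21 -4.726 -3.599
endloop
endfacet
facet normal 0.019 -0.767 0.641
outer loop
vertex -0.428 -5.04 -3.956
vertex 0.21 -4.726 -3.599
vertex -1.472 -3.73 -2.356
endloop
endfacet

endsolid


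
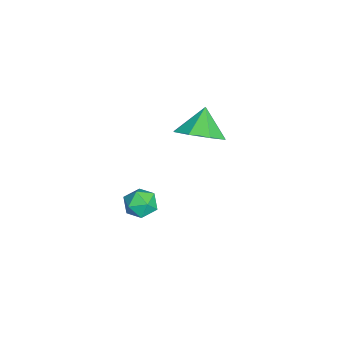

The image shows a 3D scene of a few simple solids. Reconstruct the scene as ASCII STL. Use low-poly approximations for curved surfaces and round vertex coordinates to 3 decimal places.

solid 
facet normal 0.644 -0.155 -0.749
outer loop
vertex -2.317 2.371 1.719
vertex -3.011 2.752 1.044
vertex -2.245 3.158 1.618
endloop
endfacet
facet normal 0.218 0.105 0.970
outer loop
vertex -2.317 2.371 1.719
vertex -2.245 3.158 1.618
vertex -3.829 2.948 1.996
endloop
endfacet
facet normal 0.644 -0.155 -0.749
outer loop
vertex -2.245 3.158 1.618
vertex -3.011 2.752 1.044
vertex -2.622 3.706 1.181
endloop
endfacet
facet normal 0.091 0.658 0.747
outer loop
vertex -2.245 3.158 1.618
vertex -2.622 3.706 1.181
vertex -3.829 2.948 1.996
endloop
endfacet
facet normal 0.643 -0.155 -0.750
outer loop
vertex -2.622 3.706 1.181
vertex -3.011 2.752 1.044
vertex -3.227 3.695 0.664
endloop
endfacet
facet normal -0.316 0.881 0.351
outer loop
vertex -2.622 3.706 1.181
vertex -3.227 3.695 0.664
vertex -3.829 2.948 1.996
endloop
endfacet
facet normal 0.644 -0.154 -0.749
outer loop
vertex -3.227 3.695 0.664
vertex -3.011 2.752 1.044
vertex -3.705 3.132 0.369
endloop
endfacet
facet normal -0.766 0.643 0.014
outer loop
vertex -3.227 3.695 0.664
vertex -3.705 3.132 0.369
vertex -3.829 2.948 1.996
endloop
endfacet
facet normal 0.644 -0.156 -0.749
outer loop
vertex -3.705 3.132 0.369
vertex -3.011 2.752 1.044
vertex -3.778 2.345 0.47
endloop
endfacet
facet normal -0.994 0.084 -0.066
outer loop
vertex -3.705 3.132 0.369
vertex -3.778 2.345 0.47
vertex -3.829 2.948 1.996
endloop
endfacet
facet normal 0.643 -0.155 -0.750
outer loop
vertex -3.778 2.345 0.47
vertex -3.011 2.752 1.044
vertex -3.401 1.797 0.907
endloop
endfacet
facet normal -0.868 -0.472 0.157
outer loop
vertex -3.778 2.345 0.47
vertex -3.401 1.797 0.907
vertex -3.829 2.948 1.996
endloop
endfacet
facet normal 0.643 -0.155 -0.750
outer loop
vertex -3.401 1.797 0.907
vertex -3.011 2.752 1.044
vertex -2.796 1.808 1.424
endloop
endfacet
facet normal -0.460 -0.694 0.553
outer loop
vertex -3.401 1.797 0.907
vertex -2.796 1.808 1.424
vertex -3.829 2.948 1.996
endloop
endfacet
facet normal 0.644 -0.155 -0.749
outer loop
vertex -2.796 1.808 1.424
vertex -3.011 2.752 1.044
vertex -2.317 2.371 1.719
endloop
endfacet
facet normal -0.011 -0.457 0.890
outer loop
vertex -2.796 1.808 1.424
vertex -2.317 2.371 1.719
vertex -3.829 2.948 1.996
endloop
endfacet
facet normal 0.130 0.401 0.907
outer loop
vertex 1.356 1.292 1.821
vertex 1.523 0.687 2.065
vertex 1.999 1.093 1.817
endloop
endfacet
facet normal 0.274 0.877 0.395
outer loop
vertex 1.356 1.292 1.821
vertex 1.999 1.093 1.817
vertex 1.743 1.413 1.284
endloop
endfacet
facet normal -0.310 0.951 -0.009
outer loop
vertex 1.356 1.292 1.821
vertex 1.743 1.413 1.284
vertex 1.108 1.205 1.202
endloop
endfacet
facet normal -0.815 0.521 0.253
outer loop
vertex 1.356 1.292 1.821
vertex 1.108 1.205 1.202
vertex 0.972 0.757 1.685
endloop
endfacet
facet normal -0.543 0.181 0.820
outer loop
vertex 1.356 1.292 1.821
vertex 0.972 0.757 1.685
vertex 1.523 0.687 2.065
endloop
endfacet
facet normal 0.793 0.609 -0.016
outer loop
vertex 1.743 1.413 1.284
vertex 1.999 1.093 1.817
vertex 2.148 0.883 1.195
endloop
endfacet
facet normal 0.560 -0.161 0.813
outer loop
vertex 1.999 1.093 1.817
vertex 1.523 0.687 2.065
vertex 2.012 0.435 1.678
endloop
endfacet
facet normal -0.529 -0.517 0.672
outer loop
vertex 1.523 0.687 2.065
vertex 0.972 0.757 1.685
vertex 1.377 0.227 1.596
endloop
endfacet
facet normal -0.969 0.032 -0.243
outer loop
vertex 0.972 0.757 1.685
vertex 1.108 1.205 1.202
vertex 1.121 0.547 1.063
endloop
endfacet
facet normal -0.153 0.729 -0.667
outer loop
vertex 1.108 1.205 1.202
vertex 1.743 1.413 1.284
vertex 1.597 0.953 0.815
endloop
endfacet
facet normal 0.815 -0.521 -0.253
outer loop
vertex 1.764 0.348 1.059
vertex 2.148 0.883 1.195
vertex 2.012 0.435 1.678
endloop
endfacet
facet normal 0.310 -0.951 0.009
outer loop
vertex 1.764 0.348 1.059
vertex 2.012 0.435 1.678
vertex 1.377 0.227 1.596
endloop
endfacet
facet normal -0.274 -0.877 -0.395
outer loop
vertex 1.764 0.348 1.059
vertex 1.377 0.227 1.596
vertex 1.121 0.547 1.063
endloop
endfacet
facet normal -0.130 -0.401 -0.907
outer loop
vertex 1.764 0.348 1.059
vertex 1.121 0.547 1.063
vertex 1.597 0.953 0.815
endloop
endfacet
facet normal 0.543 -0.181 -0.820
outer loop
vertex 1.764 0.348 1.059
vertex 1.597 0.953 0.815
vertex 2.148 0.883 1.195
endloop
endfacet
facet normal 0.969 -0.032 0.243
outer loop
vertex 2.012 0.435 1.678
vertex 2.148 0.883 1.195
vertex 1.999 1.093 1.817
endloop
endfacet
facet normal 0.153 -0.729 0.667
outer loop
vertex 1.377 0.227 1.596
vertex 2.012 0.435 1.678
vertex 1.523 0.687 2.065
endloop
endfacet
facet normal -0.793 -0.609 0.016
outer loop
vertex 1.121 0.547 1.063
vertex 1.377 0.227 1.596
vertex 0.972 0.757 1.685
endloop
endfacet
facet normal -0.560 0.161 -0.813
outer loop
vertex 1.597 0.953 0.815
vertex 1.121 0.547 1.063
vertex 1.108 1.205 1.202
endloop
endfacet
facet normal 0.529 0.517 -0.672
outer loop
vertex 2.148 0.883 1.195
vertex 1.597 0.953 0.815
vertex 1.743 1.413 1.284
endloop
endfacet

endsolid


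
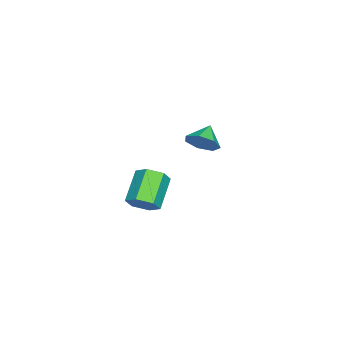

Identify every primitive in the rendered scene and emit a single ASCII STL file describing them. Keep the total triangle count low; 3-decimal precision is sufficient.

solid 
facet normal 0.832 -0.118 -0.543
outer loop
vertex -3.063 -2.4 -1.098
vertex -3.507 -2.364 -1.786
vertex -3.151 -1.751 -1.374
endloop
endfacet
facet normal -0.018 0.389 0.921
outer loop
vertex -3.063 -2.4 -1.098
vertex -3.151 -1.751 -1.374
vertex -4.413 -2.236 -1.194
endloop
endfacet
facet normal 0.831 -0.118 -0.543
outer loop
vertex -3.151 -1.751 -1.374
vertex -3.507 -2.364 -1.786
vertex -3.508 -1.563 -1.961
endloop
endfacet
facet normal -0.267 0.858 0.438
outer loop
vertex -3.151 -1.751 -1.374
vertex -3.508 -1.563 -1.961
vertex -4.413 -2.236 -1.194
endloop
endfacet
facet normal 0.831 -0.118 -0.543
outer loop
vertex -3.508 -1.563 -1.961
vertex -3.507 -2.364 -1.786
vertex -3.864 -1.979 -2.416
endloop
endfacet
facet normal -0.667 0.731 -0.146
outer loop
vertex -3.508 -1.563 -1.961
vertex -3.864 -1.979 -2.416
vertex -4.413 -2.236 -1.194
endloop
endfacet
facet normal 0.831 -0.118 -0.543
outer loop
vertex -3.864 -1.979 -2.416
vertex -3.507 -2.364 -1.786
vertex -3.951 -2.685 -2.396
endloop
endfacet
facet normal -0.915 0.102 -0.390
outer loop
vertex -3.864 -1.979 -2.416
vertex -3.951 -2.685 -2.396
vertex -4.413 -2.236 -1.194
endloop
endfacet
facet normal 0.831 -0.118 -0.543
outer loop
vertex -3.951 -2.685 -2.396
vertex -3.507 -2.364 -1.786
vertex -3.704 -3.149 -1.917
endloop
endfacet
facet normal -0.825 -0.554 -0.111
outer loop
vertex -3.951 -2.685 -2.396
vertex -3.704 -3.149 -1.917
vertex -4.413 -2.236 -1.194
endloop
endfacet
facet normal 0.831 -0.118 -0.544
outer loop
vertex -3.704 -3.149 -1.917
vertex -3.507 -2.364 -1.786
vertex -3.308 -3.023 -1.339
endloop
endfacet
facet normal -0.466 -0.743 0.481
outer loop
vertex -3.704 -3.149 -1.917
vertex -3.308 -3.023 -1.339
vertex -4.413 -2.236 -1.194
endloop
endfacet
facet normal 0.832 -0.117 -0.543
outer loop
vertex -3.308 -3.023 -1.339
vertex -3.507 -2.364 -1.786
vertex -3.063 -2.4 -1.098
endloop
endfacet
facet normal -0.106 -0.322 0.941
outer loop
vertex -3.308 -3.023 -1.339
vertex -3.063 -2.4 -1.098
vertex -4.413 -2.236 -1.194
endloop
endfacet
facet normal 0.789 -0.048 -0.613
outer loop
vertex 2.461 -3.544 -1.748
vertex 2.029 -3.389 -2.316
vertex 2.351 -2.849 -1.944
endloop
endfacet
facet normal 0.595 0.304 0.744
outer loop
vertex 2.461 -3.544 -1.748
vertex 2.351 -2.849 -1.944
vertex 1.182 -3.466 -0.756
endloop
endfacet
facet normal 0.595 0.304 0.744
outer loop
vertex 1.182 -3.466 -0.756
vertex 2.351 -2.849 -1.944
vertex 1.072 -2.772 -0.952
endloop
endfacet
facet normal -0.789 0.048 0.612
outer loop
vertex 1.182 -3.466 -0.756
vertex 1.072 -2.772 -0.952
vertex 0.751 -3.311 -1.324
endloop
endfacet
facet normal 0.789 -0.048 -0.613
outer loop
vertex 2.351 -2.849 -1.944
vertex 2.029 -3.389 -2.316
vertex 1.919 -2.694 -2.512
endloop
endfacet
facet normal 0.167 0.976 0.139
outer loop
vertex 2.351 -2.849 -1.944
vertex 1.919 -2.694 -2.512
vertex 1.072 -2.772 -0.952
endloop
endfacet
facet normal 0.167 0.976 0.140
outer loop
vertex 1.072 -2.772 -0.952
vertex 1.919 -2.694 -2.512
vertex 0.641 -2.617 -1.52
endloop
endfacet
facet normal -0.789 0.048 0.612
outer loop
vertex 1.072 -2.772 -0.952
vertex 0.641 -2.617 -1.52
vertex 0.751 -3.311 -1.324
endloop
endfacet
facet normal 0.789 -0.048 -0.612
outer loop
vertex 1.919 -2.694 -2.512
vertex 2.029 -3.389 -2.316
vertex 1.598 -3.234 -2.884
endloop
endfacet
facet normal -0.429 0.671 -0.605
outer loop
vertex 1.919 -2.694 -2.512
vertex 1.598 -3.234 -2.884
vertex 0.641 -2.617 -1.52
endloop
endfacet
facet normal -0.428 0.672 -0.604
outer loop
vertex 0.641 -2.617 -1.52
vertex 1.598 -3.234 -2.884
vertex 0.319 -3.156 -1.892
endloop
endfacet
facet normal -0.789 0.048 0.613
outer loop
vertex 0.641 -2.617 -1.52
vertex 0.319 -3.156 -1.892
vertex 0.751 -3.311 -1.324
endloop
endfacet
facet normal 0.789 -0.048 -0.612
outer loop
vertex 1.598 -3.234 -2.884
vertex 2.029 -3.389 -2.316
vertex 1.708 -3.928 -2.688
endloop
endfacet
facet normal -0.595 -0.304 -0.744
outer loop
vertex 1.598 -3.234 -2.884
vertex 1.708 -3.928 -2.688
vertex 0.319 -3.156 -1.892
endloop
endfacet
facet normal -0.595 -0.304 -0.744
outer loop
vertex 0.319 -3.156 -1.892
vertex 1.708 -3.928 -2.688
vertex 0.429 -3.851 -1.696
endloop
endfacet
facet normal -0.789 0.048 0.613
outer loop
vertex 0.319 -3.156 -1.892
vertex 0.429 -3.851 -1.696
vertex 0.751 -3.311 -1.324
endloop
endfacet
facet normal 0.789 -0.048 -0.612
outer loop
vertex 1.708 -3.928 -2.688
vertex 2.029 -3.389 -2.316
vertex 2.139 -4.083 -2.12
endloop
endfacet
facet normal -0.167 -0.976 -0.140
outer loop
vertex 1.708 -3.928 -2.688
vertex 2.139 -4.083 -2.12
vertex 0.429 -3.851 -1.696
endloop
endfacet
facet normal -0.167 -0.976 -0.139
outer loop
vertex 0.429 -3.851 -1.696
vertex 2.139 -4.083 -2.12
vertex 0.861 -4.006 -1.128
endloop
endfacet
facet normal -0.789 0.048 0.613
outer loop
vertex 0.429 -3.851 -1.696
vertex 0.861 -4.006 -1.128
vertex 0.751 -3.311 -1.324
endloop
endfacet
facet normal 0.789 -0.048 -0.613
outer loop
vertex 2.139 -4.083 -2.12
vertex 2.029 -3.389 -2.316
vertex 2.461 -3.544 -1.748
endloop
endfacet
facet normal 0.428 -0.672 0.604
outer loop
vertex 2.139 -4.083 -2.12
vertex 2.461 -3.544 -1.748
vertex 0.861 -4.006 -1.128
endloop
endfacet
facet normal 0.428 -0.671 0.605
outer loop
vertex 0.861 -4.006 -1.128
vertex 2.461 -3.544 -1.748
vertex 1.182 -3.466 -0.756
endloop
endfacet
facet normal -0.789 0.048 0.612
outer loop
vertex 0.861 -4.006 -1.128
vertex 1.182 -3.466 -0.756
vertex 0.751 -3.311 -1.324
endloop
endfacet

endsolid


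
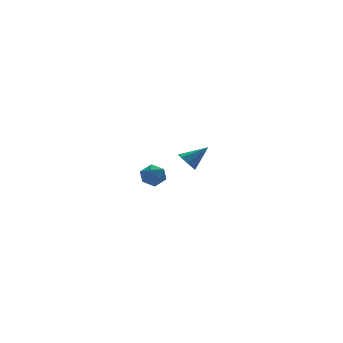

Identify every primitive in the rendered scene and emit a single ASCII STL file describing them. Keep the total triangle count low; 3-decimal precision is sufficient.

solid 
facet normal -0.640 0.762 -0.102
outer loop
vertex -3.814 -3.631 2.675
vertex -3.966 -3.655 3.448
vertex -3.382 -3.201 3.175
endloop
endfacet
facet normal -0.118 0.801 -0.587
outer loop
vertex -3.814 -3.631 2.675
vertex -3.382 -3.201 3.175
vertex -3.033 -3.585 2.581
endloop
endfacet
facet normal -0.129 0.201 -0.971
outer loop
vertex -3.814 -3.631 2.675
vertex -3.033 -3.585 2.581
vertex -3.402 -4.276 2.487
endloop
endfacet
facet normal -0.657 -0.209 -0.724
outer loop
vertex -3.814 -3.631 2.675
vertex -3.402 -4.276 2.487
vertex -3.979 -4.319 3.023
endloop
endfacet
facet normal -0.973 0.139 -0.187
outer loop
vertex -3.814 -3.631 2.675
vertex -3.979 -4.319 3.023
vertex -3.966 -3.655 3.448
endloop
endfacet
facet normal 0.505 0.829 -0.239
outer loop
vertex -3.033 -3.585 2.581
vertex -3.382 -3.201 3.175
vertex -2.701 -3.581 3.297
endloop
endfacet
facet normal -0.340 0.766 0.546
outer loop
vertex -3.382 -3.201 3.175
vertex -3.966 -3.655 3.448
vertex -3.278 -3.624 3.833
endloop
endfacet
facet normal -0.879 -0.245 0.409
outer loop
vertex -3.966 -3.655 3.448
vertex -3.979 -4.319 3.023
vertex -3.647 -4.315 3.739
endloop
endfacet
facet normal -0.368 -0.808 -0.461
outer loop
vertex -3.979 -4.319 3.023
vertex -3.402 -4.276 2.487
vertex -3.298 -4.699 3.145
endloop
endfacet
facet normal 0.488 -0.144 -0.861
outer loop
vertex -3.402 -4.276 2.487
vertex -3.033 -3.585 2.581
vertex -2.714 -4.245 2.872
endloop
endfacet
facet normal 0.657 0.209 0.724
outer loop
vertex -2.866 -4.269 3.645
vertex -2.701 -3.581 3.297
vertex -3.278 -3.624 3.833
endloop
endfacet
facet normal 0.129 -0.201 0.971
outer loop
vertex -2.866 -4.269 3.645
vertex -3.278 -3.624 3.833
vertex -3.647 -4.315 3.739
endloop
endfacet
facet normal 0.118 -0.801 0.587
outer loop
vertex -2.866 -4.269 3.645
vertex -3.647 -4.315 3.739
vertex -3.298 -4.699 3.145
endloop
endfacet
facet normal 0.640 -0.762 0.102
outer loop
vertex -2.866 -4.269 3.645
vertex -3.298 -4.699 3.145
vertex -2.714 -4.245 2.872
endloop
endfacet
facet normal 0.973 -0.139 0.187
outer loop
vertex -2.866 -4.269 3.645
vertex -2.714 -4.245 2.872
vertex -2.701 -3.581 3.297
endloop
endfacet
facet normal 0.368 0.808 0.461
outer loop
vertex -3.278 -3.624 3.833
vertex -2.701 -3.581 3.297
vertex -3.382 -3.201 3.175
endloop
endfacet
facet normal -0.488 0.144 0.861
outer loop
vertex -3.647 -4.315 3.739
vertex -3.278 -3.624 3.833
vertex -3.966 -3.655 3.448
endloop
endfacet
facet normal -0.505 -0.829 0.239
outer loop
vertex -3.298 -4.699 3.145
vertex -3.647 -4.315 3.739
vertex -3.979 -4.319 3.023
endloop
endfacet
facet normal 0.340 -0.766 -0.546
outer loop
vertex -2.714 -4.245 2.872
vertex -3.298 -4.699 3.145
vertex -3.402 -4.276 2.487
endloop
endfacet
facet normal 0.879 0.245 -0.409
outer loop
vertex -2.701 -3.581 3.297
vertex -2.714 -4.245 2.872
vertex -3.033 -3.585 2.581
endloop
endfacet
facet normal -0.772 0.134 -0.621
outer loop
vertex 3.065 3.53 -0.345
vertex 2.682 3.883 0.208
vertex 3.16 4.104 -0.339
endloop
endfacet
facet normal 0.865 -0.138 -0.483
outer loop
vertex 3.065 3.53 -0.345
vertex 3.16 4.104 -0.339
vertex 3.978 3.657 1.252
endloop
endfacet
facet normal -0.773 0.135 -0.620
outer loop
vertex 3.16 4.104 -0.339
vertex 2.682 3.883 0.208
vertex 2.976 4.548 -0.013
endloop
endfacet
facet normal 0.806 0.529 -0.266
outer loop
vertex 3.16 4.104 -0.339
vertex 2.976 4.548 -0.013
vertex 3.978 3.657 1.252
endloop
endfacet
facet normal -0.772 0.135 -0.621
outer loop
vertex 2.976 4.548 -0.013
vertex 2.682 3.883 0.208
vertex 2.619 4.604 0.443
endloop
endfacet
facet normal 0.451 0.858 0.247
outer loop
vertex 2.976 4.548 -0.013
vertex 2.619 4.604 0.443
vertex 3.978 3.657 1.252
endloop
endfacet
facet normal -0.771 0.135 -0.622
outer loop
vertex 2.619 4.604 0.443
vertex 2.682 3.883 0.208
vertex 2.298 4.237 0.761
endloop
endfacet
facet normal 0.004 0.653 0.757
outer loop
vertex 2.619 4.604 0.443
vertex 2.298 4.237 0.761
vertex 3.978 3.657 1.252
endloop
endfacet
facet normal -0.772 0.133 -0.621
outer loop
vertex 2.298 4.237 0.761
vertex 2.682 3.883 0.208
vertex 2.203 3.663 0.756
endloop
endfacet
facet normal -0.269 0.036 0.963
outer loop
vertex 2.298 4.237 0.761
vertex 2.203 3.663 0.756
vertex 3.978 3.657 1.252
endloop
endfacet
facet normal -0.772 0.136 -0.620
outer loop
vertex 2.203 3.663 0.756
vertex 2.682 3.883 0.208
vertex 2.387 3.218 0.429
endloop
endfacet
facet normal -0.210 -0.634 0.744
outer loop
vertex 2.203 3.663 0.756
vertex 2.387 3.218 0.429
vertex 3.978 3.657 1.252
endloop
endfacet
facet normal -0.771 0.136 -0.622
outer loop
vertex 2.387 3.218 0.429
vertex 2.682 3.883 0.208
vertex 2.744 3.163 -0.026
endloop
endfacet
facet normal 0.146 -0.962 0.231
outer loop
vertex 2.387 3.218 0.429
vertex 2.744 3.163 -0.026
vertex 3.978 3.657 1.252
endloop
endfacet
facet normal -0.772 0.135 -0.621
outer loop
vertex 2.744 3.163 -0.026
vertex 2.682 3.883 0.208
vertex 3.065 3.53 -0.345
endloop
endfacet
facet normal 0.591 -0.758 -0.277
outer loop
vertex 2.744 3.163 -0.026
vertex 3.065 3.53 -0.345
vertex 3.978 3.657 1.252
endloop
endfacet

endsolid


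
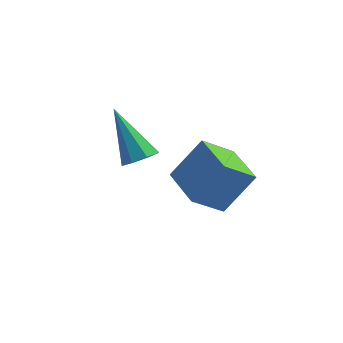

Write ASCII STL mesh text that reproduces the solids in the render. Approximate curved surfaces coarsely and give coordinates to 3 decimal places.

solid 
facet normal -0.670 0.740 0.052
outer loop
vertex 1.894 -3.241 -0.622
vertex 2.668 -2.629 0.65
vertex 2.64 -2.509 -1.428
endloop
endfacet
facet normal -0.481 -0.380 -0.790
outer loop
vertex 3.692 -3.671 -1.51
vertex 1.894 -3.241 -0.622
vertex 2.64 -2.509 -1.428
endloop
endfacet
facet normal -0.670 0.740 0.052
outer loop
vertex 2.64 -2.509 -1.428
vertex 2.668 -2.629 0.65
vertex 3.414 -1.897 -0.156
endloop
endfacet
facet normal 0.565 0.555 -0.611
outer loop
vertex 3.414 -1.897 -0.156
vertex 3.692 -3.671 -1.51
vertex 2.64 -2.509 -1.428
endloop
endfacet
facet normal -0.565 -0.555 0.611
outer loop
vertex 1.894 -3.241 -0.622
vertex 3.72 -3.791 0.568
vertex 2.668 -2.629 0.65
endloop
endfacet
facet normal -0.481 -0.380 -0.790
outer loop
vertex 2.946 -4.403 -0.704
vertex 1.894 -3.241 -0.622
vertex 3.692 -3.671 -1.51
endloop
endfacet
facet normal -0.565 -0.555 0.611
outer loop
vertex 2.946 -4.403 -0.704
vertex 3.72 -3.791 0.568
vertex 1.894 -3.241 -0.622
endloop
endfacet
facet normal 0.481 0.380 0.790
outer loop
vertex 2.668 -2.629 0.65
vertex 3.72 -3.791 0.568
vertex 3.414 -1.897 -0.156
endloop
endfacet
facet normal 0.565 0.555 -0.611
outer loop
vertex 4.466 -3.059 -0.238
vertex 3.692 -3.671 -1.51
vertex 3.414 -1.897 -0.156
endloop
endfacet
facet normal 0.481 0.380 0.790
outer loop
vertex 3.414 -1.897 -0.156
vertex 3.72 -3.791 0.568
vertex 4.466 -3.059 -0.238
endloop
endfacet
facet normal 0.670 -0.740 -0.052
outer loop
vertex 4.466 -3.059 -0.238
vertex 2.946 -4.403 -0.704
vertex 3.692 -3.671 -1.51
endloop
endfacet
facet normal 0.670 -0.740 -0.052
outer loop
vertex 3.72 -3.791 0.568
vertex 2.946 -4.403 -0.704
vertex 4.466 -3.059 -0.238
endloop
endfacet
facet normal 0.531 -0.319 -0.785
outer loop
vertex 1.046 -1.827 -0.783
vertex 0.637 -2.313 -0.862
vertex 0.674 -1.713 -1.081
endloop
endfacet
facet normal 0.213 0.971 0.106
outer loop
vertex 1.046 -1.827 -0.783
vertex 0.674 -1.713 -1.081
vertex -0.437 -1.667 0.722
endloop
endfacet
facet normal 0.532 -0.319 -0.784
outer loop
vertex 0.674 -1.713 -1.081
vertex 0.637 -2.313 -0.862
vertex 0.281 -1.95 -1.251
endloop
endfacet
facet normal -0.407 0.871 -0.273
outer loop
vertex 0.674 -1.713 -1.081
vertex 0.281 -1.95 -1.251
vertex -0.437 -1.667 0.722
endloop
endfacet
facet normal 0.531 -0.320 -0.785
outer loop
vertex 0.281 -1.95 -1.251
vertex 0.637 -2.313 -0.862
vertex 0.096 -2.4 -1.193
endloop
endfacet
facet normal -0.877 0.314 -0.364
outer loop
vertex 0.281 -1.95 -1.251
vertex 0.096 -2.4 -1.193
vertex -0.437 -1.667 0.722
endloop
endfacet
facet normal 0.531 -0.318 -0.785
outer loop
vertex 0.096 -2.4 -1.193
vertex 0.637 -2.313 -0.862
vertex 0.228 -2.799 -0.942
endloop
endfacet
facet normal -0.920 -0.375 -0.112
outer loop
vertex 0.096 -2.4 -1.193
vertex 0.228 -2.799 -0.942
vertex -0.437 -1.667 0.722
endloop
endfacet
facet normal 0.533 -0.320 -0.783
outer loop
vertex 0.228 -2.799 -0.942
vertex 0.637 -2.313 -0.862
vertex 0.599 -2.913 -0.643
endloop
endfacet
facet normal -0.512 -0.791 0.334
outer loop
vertex 0.228 -2.799 -0.942
vertex 0.599 -2.913 -0.643
vertex -0.437 -1.667 0.722
endloop
endfacet
facet normal 0.531 -0.320 -0.785
outer loop
vertex 0.599 -2.913 -0.643
vertex 0.637 -2.313 -0.862
vertex 0.993 -2.676 -0.473
endloop
endfacet
facet normal 0.108 -0.692 0.714
outer loop
vertex 0.599 -2.913 -0.643
vertex 0.993 -2.676 -0.473
vertex -0.437 -1.667 0.722
endloop
endfacet
facet normal 0.531 -0.320 -0.785
outer loop
vertex 0.993 -2.676 -0.473
vertex 0.637 -2.313 -0.862
vertex 1.178 -2.226 -0.531
endloop
endfacet
facet normal 0.578 -0.134 0.805
outer loop
vertex 0.993 -2.676 -0.473
vertex 1.178 -2.226 -0.531
vertex -0.437 -1.667 0.722
endloop
endfacet
facet normal 0.531 -0.320 -0.784
outer loop
vertex 1.178 -2.226 -0.531
vertex 0.637 -2.313 -0.862
vertex 1.046 -1.827 -0.783
endloop
endfacet
facet normal 0.621 0.555 0.553
outer loop
vertex 1.178 -2.226 -0.531
vertex 1.046 -1.827 -0.783
vertex -0.437 -1.667 0.722
endloop
endfacet

endsolid


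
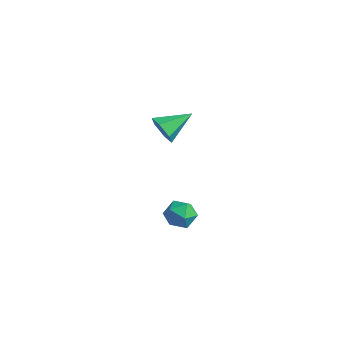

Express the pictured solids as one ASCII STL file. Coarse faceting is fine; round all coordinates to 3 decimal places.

solid 
facet normal -0.244 -0.893 -0.377
outer loop
vertex -2.322 0.202 -2.978
vertex -2.506 0.507 -3.581
vertex -1.848 0.287 -3.486
endloop
endfacet
facet normal 0.734 -0.052 0.677
outer loop
vertex -2.322 0.202 -2.978
vertex -1.848 0.287 -3.486
vertex -2.154 1.793 -3.039
endloop
endfacet
facet normal -0.245 -0.894 -0.376
outer loop
vertex -1.848 0.287 -3.486
vertex -2.506 0.507 -3.581
vertex -2.032 0.591 -4.089
endloop
endfacet
facet normal 0.955 0.244 -0.168
outer loop
vertex -1.848 0.287 -3.486
vertex -2.032 0.591 -4.089
vertex -2.154 1.793 -3.039
endloop
endfacet
facet normal -0.245 -0.894 -0.376
outer loop
vertex -2.032 0.591 -4.089
vertex -2.506 0.507 -3.581
vertex -2.69 0.811 -4.184
endloop
endfacet
facet normal 0.316 0.642 -0.699
outer loop
vertex -2.032 0.591 -4.089
vertex -2.69 0.811 -4.184
vertex -2.154 1.793 -3.039
endloop
endfacet
facet normal -0.243 -0.894 -0.376
outer loop
vertex -2.69 0.811 -4.184
vertex -2.506 0.507 -3.581
vertex -3.164 0.726 -3.676
endloop
endfacet
facet normal -0.545 0.745 -0.384
outer loop
vertex -2.69 0.811 -4.184
vertex -3.164 0.726 -3.676
vertex -2.154 1.793 -3.039
endloop
endfacet
facet normal -0.243 -0.894 -0.376
outer loop
vertex -3.164 0.726 -3.676
vertex -2.506 0.507 -3.581
vertex -2.98 0.422 -3.073
endloop
endfacet
facet normal -0.765 0.450 0.460
outer loop
vertex -3.164 0.726 -3.676
vertex -2.98 0.422 -3.073
vertex -2.154 1.793 -3.039
endloop
endfacet
facet normal -0.244 -0.893 -0.377
outer loop
vertex -2.98 0.422 -3.073
vertex -2.506 0.507 -3.581
vertex -2.322 0.202 -2.978
endloop
endfacet
facet normal -0.126 0.051 0.991
outer loop
vertex -2.98 0.422 -3.073
vertex -2.322 0.202 -2.978
vertex -2.154 1.793 -3.039
endloop
endfacet
facet normal -0.717 0.656 0.236
outer loop
vertex 2.044 -2.977 -3.75
vertex 2.099 -3.15 -3.101
vertex 2.475 -2.65 -3.35
endloop
endfacet
facet normal -0.349 0.874 -0.338
outer loop
vertex 2.044 -2.977 -3.75
vertex 2.475 -2.65 -3.35
vertex 2.657 -2.819 -3.975
endloop
endfacet
facet normal -0.402 0.367 -0.838
outer loop
vertex 2.044 -2.977 -3.75
vertex 2.657 -2.819 -3.975
vertex 2.394 -3.422 -4.113
endloop
endfacet
facet normal -0.802 -0.162 -0.575
outer loop
vertex 2.044 -2.977 -3.75
vertex 2.394 -3.422 -4.113
vertex 2.048 -3.627 -3.573
endloop
endfacet
facet normal -0.996 0.018 0.089
outer loop
vertex 2.044 -2.977 -3.75
vertex 2.048 -3.627 -3.573
vertex 2.099 -3.15 -3.101
endloop
endfacet
facet normal 0.337 0.929 -0.153
outer loop
vertex 2.657 -2.819 -3.975
vertex 2.475 -2.65 -3.35
vertex 3.092 -2.893 -3.467
endloop
endfacet
facet normal -0.255 0.578 0.775
outer loop
vertex 2.475 -2.65 -3.35
vertex 2.099 -3.15 -3.101
vertex 2.746 -3.098 -2.927
endloop
endfacet
facet normal -0.707 -0.458 0.539
outer loop
vertex 2.099 -3.15 -3.101
vertex 2.048 -3.627 -3.573
vertex 2.483 -3.701 -3.065
endloop
endfacet
facet normal -0.395 -0.746 -0.536
outer loop
vertex 2.048 -3.627 -3.573
vertex 2.394 -3.422 -4.113
vertex 2.665 -3.87 -3.69
endloop
endfacet
facet normal 0.250 0.111 -0.962
outer loop
vertex 2.394 -3.422 -4.113
vertex 2.657 -2.819 -3.975
vertex 3.041 -3.37 -3.939
endloop
endfacet
facet normal 0.802 0.162 0.575
outer loop
vertex 3.096 -3.543 -3.29
vertex 3.092 -2.893 -3.467
vertex 2.746 -3.098 -2.927
endloop
endfacet
facet normal 0.402 -0.367 0.838
outer loop
vertex 3.096 -3.543 -3.29
vertex 2.746 -3.098 -2.927
vertex 2.483 -3.701 -3.065
endloop
endfacet
facet normal 0.349 -0.874 0.338
outer loop
vertex 3.096 -3.543 -3.29
vertex 2.483 -3.701 -3.065
vertex 2.665 -3.87 -3.69
endloop
endfacet
facet normal 0.717 -0.656 -0.236
outer loop
vertex 3.096 -3.543 -3.29
vertex 2.665 -3.87 -3.69
vertex 3.041 -3.37 -3.939
endloop
endfacet
facet normal 0.996 -0.018 -0.089
outer loop
vertex 3.096 -3.543 -3.29
vertex 3.041 -3.37 -3.939
vertex 3.092 -2.893 -3.467
endloop
endfacet
facet normal 0.395 0.746 0.536
outer loop
vertex 2.746 -3.098 -2.927
vertex 3.092 -2.893 -3.467
vertex 2.475 -2.65 -3.35
endloop
endfacet
facet normal -0.250 -0.111 0.962
outer loop
vertex 2.483 -3.701 -3.065
vertex 2.746 -3.098 -2.927
vertex 2.099 -3.15 -3.101
endloop
endfacet
facet normal -0.337 -0.929 0.153
outer loop
vertex 2.665 -3.87 -3.69
vertex 2.483 -3.701 -3.065
vertex 2.048 -3.627 -3.573
endloop
endfacet
facet normal 0.255 -0.578 -0.775
outer loop
vertex 3.041 -3.37 -3.939
vertex 2.665 -3.87 -3.69
vertex 2.394 -3.422 -4.113
endloop
endfacet
facet normal 0.707 0.458 -0.539
outer loop
vertex 3.092 -2.893 -3.467
vertex 3.041 -3.37 -3.939
vertex 2.657 -2.819 -3.975
endloop
endfacet

endsolid


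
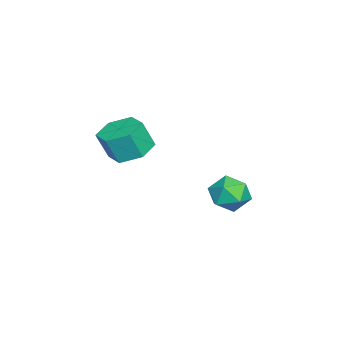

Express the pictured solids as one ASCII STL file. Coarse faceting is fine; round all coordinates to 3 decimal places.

solid 
facet normal 0.452 0.751 -0.481
outer loop
vertex -2.799 3.25 -2.543
vertex -3.184 3.763 -2.103
vertex -2.491 3.494 -1.872
endloop
endfacet
facet normal 0.869 0.174 -0.462
outer loop
vertex -2.799 3.25 -2.543
vertex -2.491 3.494 -1.872
vertex -2.446 2.743 -2.07
endloop
endfacet
facet normal 0.518 -0.362 -0.775
outer loop
vertex -2.799 3.25 -2.543
vertex -2.446 2.743 -2.07
vertex -3.111 2.547 -2.423
endloop
endfacet
facet normal -0.118 -0.116 -0.986
outer loop
vertex -2.799 3.25 -2.543
vertex -3.111 2.547 -2.423
vertex -3.567 3.178 -2.443
endloop
endfacet
facet normal -0.158 0.572 -0.805
outer loop
vertex -2.799 3.25 -2.543
vertex -3.567 3.178 -2.443
vertex -3.184 3.763 -2.103
endloop
endfacet
facet normal 0.975 -0.000 0.222
outer loop
vertex -2.446 2.743 -2.07
vertex -2.491 3.494 -1.872
vertex -2.613 2.942 -1.337
endloop
endfacet
facet normal 0.299 0.935 0.192
outer loop
vertex -2.491 3.494 -1.872
vertex -3.184 3.763 -2.103
vertex -3.069 3.573 -1.357
endloop
endfacet
facet normal -0.689 0.644 -0.332
outer loop
vertex -3.184 3.763 -2.103
vertex -3.567 3.178 -2.443
vertex -3.734 3.377 -1.71
endloop
endfacet
facet normal -0.622 -0.470 -0.626
outer loop
vertex -3.567 3.178 -2.443
vertex -3.111 2.547 -2.423
vertex -3.689 2.626 -1.908
endloop
endfacet
facet normal 0.407 -0.868 -0.284
outer loop
vertex -3.111 2.547 -2.423
vertex -2.446 2.743 -2.07
vertex -2.996 2.357 -1.677
endloop
endfacet
facet normal 0.118 0.116 0.986
outer loop
vertex -3.381 2.87 -1.237
vertex -2.613 2.942 -1.337
vertex -3.069 3.573 -1.357
endloop
endfacet
facet normal -0.518 0.362 0.775
outer loop
vertex -3.381 2.87 -1.237
vertex -3.069 3.573 -1.357
vertex -3.734 3.377 -1.71
endloop
endfacet
facet normal -0.869 -0.174 0.462
outer loop
vertex -3.381 2.87 -1.237
vertex -3.734 3.377 -1.71
vertex -3.689 2.626 -1.908
endloop
endfacet
facet normal -0.452 -0.751 0.481
outer loop
vertex -3.381 2.87 -1.237
vertex -3.689 2.626 -1.908
vertex -2.996 2.357 -1.677
endloop
endfacet
facet normal 0.158 -0.572 0.805
outer loop
vertex -3.381 2.87 -1.237
vertex -2.996 2.357 -1.677
vertex -2.613 2.942 -1.337
endloop
endfacet
facet normal 0.622 0.470 0.626
outer loop
vertex -3.069 3.573 -1.357
vertex -2.613 2.942 -1.337
vertex -2.491 3.494 -1.872
endloop
endfacet
facet normal -0.407 0.868 0.284
outer loop
vertex -3.734 3.377 -1.71
vertex -3.069 3.573 -1.357
vertex -3.184 3.763 -2.103
endloop
endfacet
facet normal -0.975 0.000 -0.222
outer loop
vertex -3.689 2.626 -1.908
vertex -3.734 3.377 -1.71
vertex -3.567 3.178 -2.443
endloop
endfacet
facet normal -0.299 -0.935 -0.192
outer loop
vertex -2.996 2.357 -1.677
vertex -3.689 2.626 -1.908
vertex -3.111 2.547 -2.423
endloop
endfacet
facet normal 0.689 -0.644 0.332
outer loop
vertex -2.613 2.942 -1.337
vertex -2.996 2.357 -1.677
vertex -2.446 2.743 -2.07
endloop
endfacet
facet normal -0.129 0.351 -0.927
outer loop
vertex 0.586 0.356 1.229
vertex -0.116 0.581 1.412
vertex 0.471 1.053 1.509
endloop
endfacet
facet normal 0.980 0.188 -0.065
outer loop
vertex 0.586 0.356 1.229
vertex 0.471 1.053 1.509
vertex 0.719 -0.006 2.185
endloop
endfacet
facet normal 0.980 0.188 -0.066
outer loop
vertex 0.719 -0.006 2.185
vertex 0.471 1.053 1.509
vertex 0.604 0.692 2.464
endloop
endfacet
facet normal 0.130 -0.350 0.928
outer loop
vertex 0.719 -0.006 2.185
vertex 0.604 0.692 2.464
vertex 0.016 0.219 2.368
endloop
endfacet
facet normal -0.129 0.351 -0.927
outer loop
vertex 0.471 1.053 1.509
vertex -0.116 0.581 1.412
vertex -0.231 1.278 1.692
endloop
endfacet
facet normal 0.359 0.888 0.286
outer loop
vertex 0.471 1.053 1.509
vertex -0.231 1.278 1.692
vertex 0.604 0.692 2.464
endloop
endfacet
facet normal 0.359 0.888 0.286
outer loop
vertex 0.604 0.692 2.464
vertex -0.231 1.278 1.692
vertex -0.098 0.917 2.647
endloop
endfacet
facet normal 0.130 -0.350 0.928
outer loop
vertex 0.604 0.692 2.464
vertex -0.098 0.917 2.647
vertex 0.016 0.219 2.368
endloop
endfacet
facet normal -0.129 0.351 -0.927
outer loop
vertex -0.231 1.278 1.692
vertex -0.116 0.581 1.412
vertex -0.819 0.806 1.595
endloop
endfacet
facet normal -0.621 0.701 0.351
outer loop
vertex -0.231 1.278 1.692
vertex -0.819 0.806 1.595
vertex -0.098 0.917 2.647
endloop
endfacet
facet normal -0.621 0.701 0.352
outer loop
vertex -0.098 0.917 2.647
vertex -0.819 0.806 1.595
vertex -0.686 0.444 2.551
endloop
endfacet
facet normal 0.130 -0.350 0.928
outer loop
vertex -0.098 0.917 2.647
vertex -0.686 0.444 2.551
vertex 0.016 0.219 2.368
endloop
endfacet
facet normal -0.130 0.350 -0.928
outer loop
vertex -0.819 0.806 1.595
vertex -0.116 0.581 1.412
vertex -0.704 0.108 1.316
endloop
endfacet
facet normal -0.980 -0.188 0.065
outer loop
vertex -0.819 0.806 1.595
vertex -0.704 0.108 1.316
vertex -0.686 0.444 2.551
endloop
endfacet
facet normal -0.980 -0.188 0.065
outer loop
vertex -0.686 0.444 2.551
vertex -0.704 0.108 1.316
vertex -0.571 -0.253 2.271
endloop
endfacet
facet normal 0.129 -0.351 0.927
outer loop
vertex -0.686 0.444 2.551
vertex -0.571 -0.253 2.271
vertex 0.016 0.219 2.368
endloop
endfacet
facet normal -0.130 0.350 -0.928
outer loop
vertex -0.704 0.108 1.316
vertex -0.116 0.581 1.412
vertex -0.002 -0.117 1.133
endloop
endfacet
facet normal -0.359 -0.888 -0.286
outer loop
vertex -0.704 0.108 1.316
vertex -0.002 -0.117 1.133
vertex -0.571 -0.253 2.271
endloop
endfacet
facet normal -0.359 -0.888 -0.286
outer loop
vertex -0.571 -0.253 2.271
vertex -0.002 -0.117 1.133
vertex 0.131 -0.478 2.088
endloop
endfacet
facet normal 0.129 -0.351 0.927
outer loop
vertex -0.571 -0.253 2.271
vertex 0.131 -0.478 2.088
vertex 0.016 0.219 2.368
endloop
endfacet
facet normal -0.130 0.350 -0.928
outer loop
vertex -0.002 -0.117 1.133
vertex -0.116 0.581 1.412
vertex 0.586 0.356 1.229
endloop
endfacet
facet normal 0.621 -0.701 -0.351
outer loop
vertex -0.002 -0.117 1.133
vertex 0.586 0.356 1.229
vertex 0.131 -0.478 2.088
endloop
endfacet
facet normal 0.621 -0.701 -0.352
outer loop
vertex 0.131 -0.478 2.088
vertex 0.586 0.356 1.229
vertex 0.719 -0.006 2.185
endloop
endfacet
facet normal 0.129 -0.351 0.927
outer loop
vertex 0.131 -0.478 2.088
vertex 0.719 -0.006 2.185
vertex 0.016 0.219 2.368
endloop
endfacet

endsolid
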